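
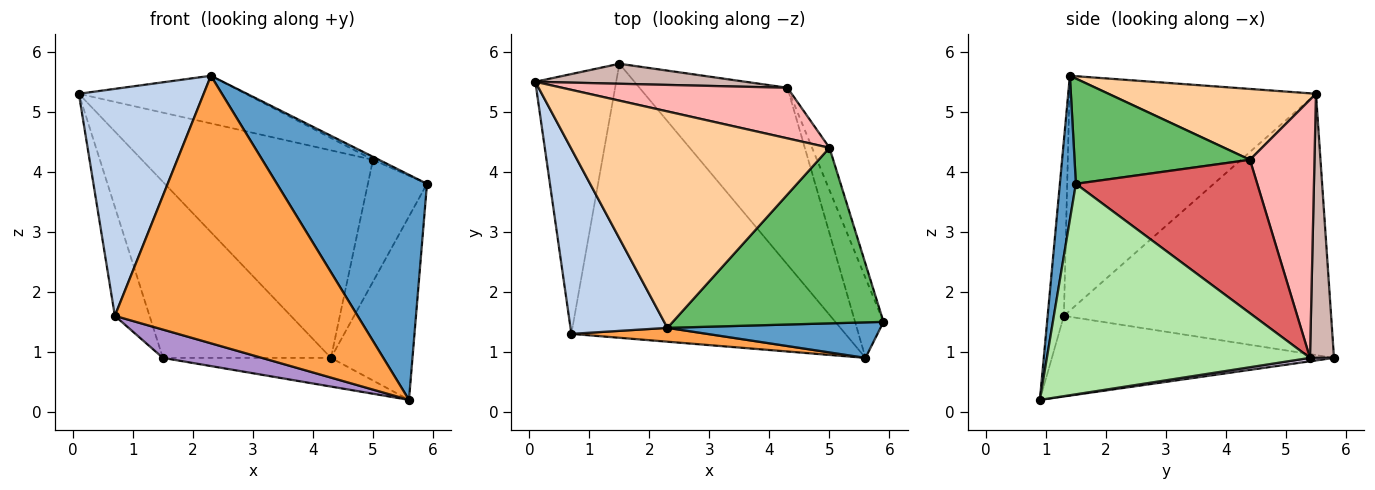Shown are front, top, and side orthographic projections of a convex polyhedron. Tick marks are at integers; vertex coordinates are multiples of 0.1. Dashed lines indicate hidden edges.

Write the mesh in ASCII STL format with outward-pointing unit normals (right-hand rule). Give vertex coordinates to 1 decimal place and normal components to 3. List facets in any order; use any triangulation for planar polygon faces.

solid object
 facet normal 0.105 -0.982 0.155
  outer loop
   vertex 5.6 0.9 0.2
   vertex 5.9 1.5 3.8
   vertex 2.3 1.4 5.6
  endloop
 endfacet
 facet normal -0.837 -0.424 0.345
  outer loop
   vertex 0.7 1.3 1.6
   vertex 2.3 1.4 5.6
   vertex 0.1 5.5 5.3
  endloop
 endfacet
 facet normal -0.067 -0.996 0.052
  outer loop
   vertex 0.7 1.3 1.6
   vertex 5.6 0.9 0.2
   vertex 2.3 1.4 5.6
  endloop
 endfacet
 facet normal 0.258 0.208 0.943
  outer loop
   vertex 5.0 4.4 4.2
   vertex 0.1 5.5 5.3
   vertex 2.3 1.4 5.6
  endloop
 endfacet
 facet normal 0.447 0.015 0.894
  outer loop
   vertex 5.0 4.4 4.2
   vertex 2.3 1.4 5.6
   vertex 5.9 1.5 3.8
  endloop
 endfacet
 facet normal 0.947 0.294 -0.128
  outer loop
   vertex 4.3 5.4 0.9
   vertex 5.9 1.5 3.8
   vertex 5.6 0.9 0.2
  endloop
 endfacet
 facet normal 0.945 0.308 -0.107
  outer loop
   vertex 4.3 5.4 0.9
   vertex 5.0 4.4 4.2
   vertex 5.9 1.5 3.8
  endloop
 endfacet
 facet normal 0.262 0.938 0.229
  outer loop
   vertex 4.3 5.4 0.9
   vertex 0.1 5.5 5.3
   vertex 5.0 4.4 4.2
  endloop
 endfacet
 facet normal -0.281 -0.099 -0.955
  outer loop
   vertex 1.5 5.8 0.9
   vertex 5.6 0.9 0.2
   vertex 0.7 1.3 1.6
  endloop
 endfacet
 facet normal 0.023 0.160 -0.987
  outer loop
   vertex 1.5 5.8 0.9
   vertex 4.3 5.4 0.9
   vertex 5.6 0.9 0.2
  endloop
 endfacet
 facet normal -0.948 0.123 -0.293
  outer loop
   vertex 1.5 5.8 0.9
   vertex 0.7 1.3 1.6
   vertex 0.1 5.5 5.3
  endloop
 endfacet
 facet normal 0.141 0.984 0.112
  outer loop
   vertex 1.5 5.8 0.9
   vertex 0.1 5.5 5.3
   vertex 4.3 5.4 0.9
  endloop
 endfacet
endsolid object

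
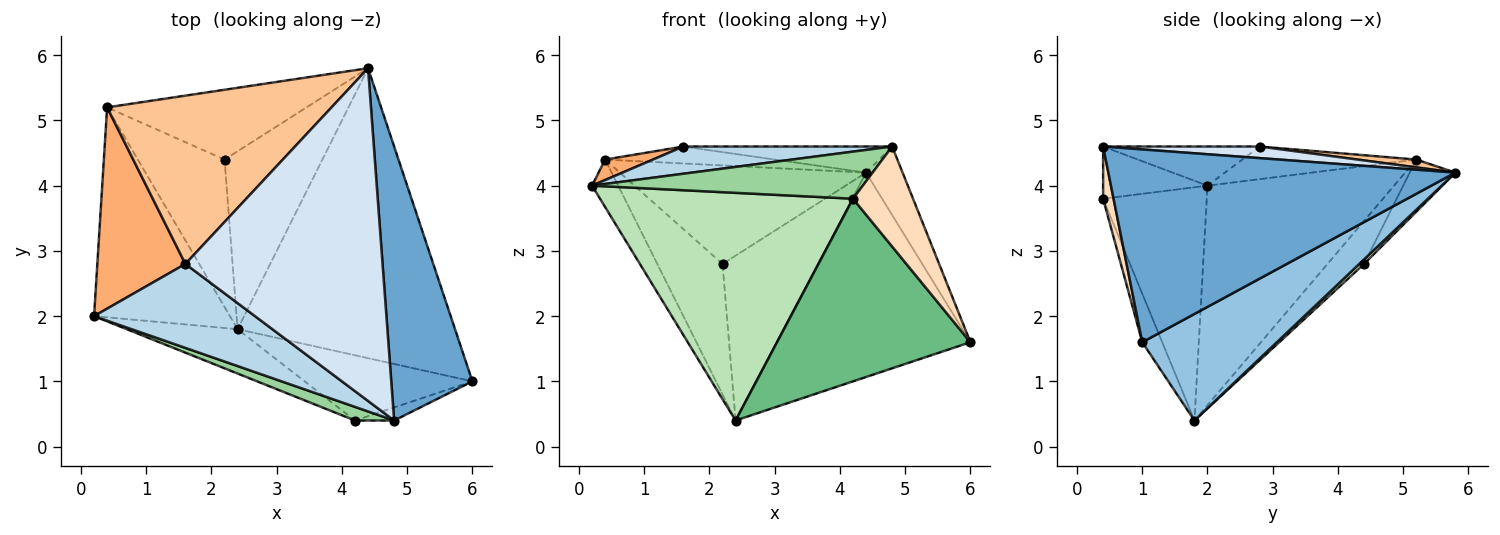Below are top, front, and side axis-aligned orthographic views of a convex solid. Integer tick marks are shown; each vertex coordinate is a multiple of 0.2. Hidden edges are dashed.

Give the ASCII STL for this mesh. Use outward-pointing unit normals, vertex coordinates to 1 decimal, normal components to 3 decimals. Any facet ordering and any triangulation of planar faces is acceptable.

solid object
 facet normal 0.917 0.097 0.386
  outer loop
   vertex 4.8 0.4 4.6
   vertex 6.0 1.0 1.6
   vertex 4.4 5.8 4.2
  endloop
 endfacet
 facet normal 0.372 0.535 -0.759
  outer loop
   vertex 2.4 1.8 0.4
   vertex 4.4 5.8 4.2
   vertex 6.0 1.0 1.6
  endloop
 endfacet
 facet normal -0.225 -0.301 0.927
  outer loop
   vertex 1.6 2.8 4.6
   vertex 0.2 2.0 4.0
   vertex 4.8 0.4 4.6
  endloop
 endfacet
 facet normal 0.059 0.078 0.995
  outer loop
   vertex 1.6 2.8 4.6
   vertex 4.8 0.4 4.6
   vertex 4.4 5.8 4.2
  endloop
 endfacet
 facet normal -0.844 0.118 -0.523
  outer loop
   vertex 0.4 5.2 4.4
   vertex 2.4 1.8 0.4
   vertex 0.2 2.0 4.0
  endloop
 endfacet
 facet normal -0.346 -0.095 0.934
  outer loop
   vertex 0.4 5.2 4.4
   vertex 0.2 2.0 4.0
   vertex 1.6 2.8 4.6
  endloop
 endfacet
 facet normal 0.035 0.100 0.994
  outer loop
   vertex 0.4 5.2 4.4
   vertex 1.6 2.8 4.6
   vertex 4.4 5.8 4.2
  endloop
 endfacet
 facet normal 0.170 -0.977 -0.127
  outer loop
   vertex 4.2 0.4 3.8
   vertex 6.0 1.0 1.6
   vertex 4.8 0.4 4.6
  endloop
 endfacet
 facet normal -0.097 -0.937 -0.335
  outer loop
   vertex 4.2 0.4 3.8
   vertex 2.4 1.8 0.4
   vertex 6.0 1.0 1.6
  endloop
 endfacet
 facet normal -0.347 -0.901 0.260
  outer loop
   vertex 4.2 0.4 3.8
   vertex 4.8 0.4 4.6
   vertex 0.2 2.0 4.0
  endloop
 endfacet
 facet normal -0.373 -0.911 -0.177
  outer loop
   vertex 4.2 0.4 3.8
   vertex 0.2 2.0 4.0
   vertex 2.4 1.8 0.4
  endloop
 endfacet
 facet normal 0.034 0.679 -0.733
  outer loop
   vertex 2.2 4.4 2.8
   vertex 4.4 5.8 4.2
   vertex 2.4 1.8 0.4
  endloop
 endfacet
 facet normal -0.150 0.807 -0.572
  outer loop
   vertex 2.2 4.4 2.8
   vertex 0.4 5.2 4.4
   vertex 4.4 5.8 4.2
  endloop
 endfacet
 facet normal -0.348 0.621 -0.702
  outer loop
   vertex 2.2 4.4 2.8
   vertex 2.4 1.8 0.4
   vertex 0.4 5.2 4.4
  endloop
 endfacet
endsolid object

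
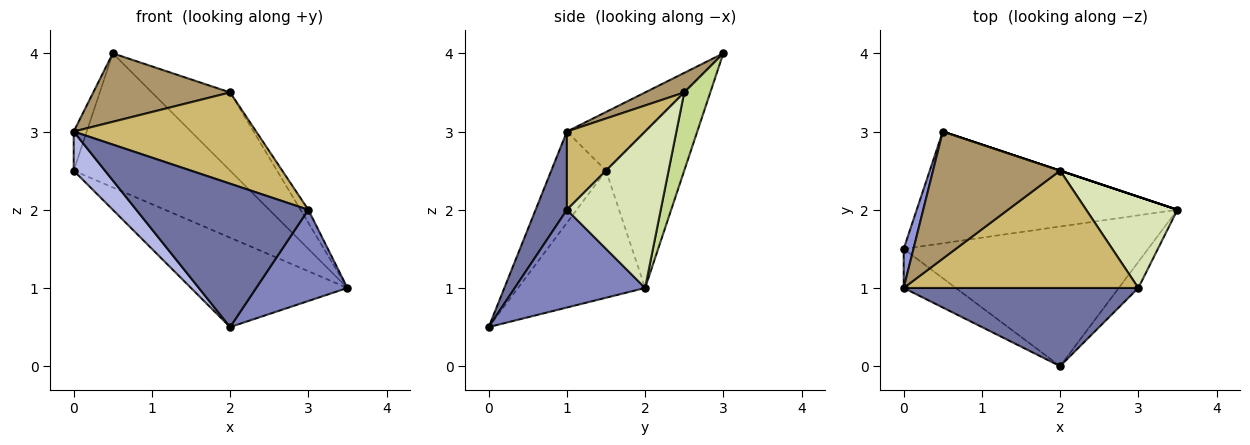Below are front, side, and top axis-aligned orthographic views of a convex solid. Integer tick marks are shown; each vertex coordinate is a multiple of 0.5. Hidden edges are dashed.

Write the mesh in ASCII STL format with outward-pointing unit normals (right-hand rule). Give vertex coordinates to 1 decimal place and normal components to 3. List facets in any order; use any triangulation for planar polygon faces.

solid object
 facet normal 0.158 -0.867 0.473
  outer loop
   vertex 3.0 1.0 2.0
   vertex 0.0 1.0 3.0
   vertex 2.0 0.0 0.5
  endloop
 endfacet
 facet normal 0.808 -0.566 -0.162
  outer loop
   vertex 3.0 1.0 2.0
   vertex 2.0 0.0 0.5
   vertex 3.5 2.0 1.0
  endloop
 endfacet
 facet normal -0.973 0.162 0.162
  outer loop
   vertex 0.0 1.5 2.5
   vertex 0.0 1.0 3.0
   vertex 0.5 3.0 4.0
  endloop
 endfacet
 facet normal -0.778 -0.444 -0.444
  outer loop
   vertex 0.0 1.5 2.5
   vertex 2.0 0.0 0.5
   vertex 0.0 1.0 3.0
  endloop
 endfacet
 facet normal -0.359 0.717 -0.598
  outer loop
   vertex 0.0 1.5 2.5
   vertex 0.5 3.0 4.0
   vertex 3.5 2.0 1.0
  endloop
 endfacet
 facet normal -0.401 0.494 -0.772
  outer loop
   vertex 0.0 1.5 2.5
   vertex 3.5 2.0 1.0
   vertex 2.0 0.0 0.5
  endloop
 endfacet
 facet normal 0.316 0.949 0.000
  outer loop
   vertex 2.0 2.5 3.5
   vertex 3.5 2.0 1.0
   vertex 0.5 3.0 4.0
  endloop
 endfacet
 facet normal 0.862 0.072 0.503
  outer loop
   vertex 2.0 2.5 3.5
   vertex 3.0 1.0 2.0
   vertex 3.5 2.0 1.0
  endloop
 endfacet
 facet normal 0.134 -0.470 0.873
  outer loop
   vertex 2.0 2.5 3.5
   vertex 0.5 3.0 4.0
   vertex 0.0 1.0 3.0
  endloop
 endfacet
 facet normal 0.254 -0.594 0.763
  outer loop
   vertex 2.0 2.5 3.5
   vertex 0.0 1.0 3.0
   vertex 3.0 1.0 2.0
  endloop
 endfacet
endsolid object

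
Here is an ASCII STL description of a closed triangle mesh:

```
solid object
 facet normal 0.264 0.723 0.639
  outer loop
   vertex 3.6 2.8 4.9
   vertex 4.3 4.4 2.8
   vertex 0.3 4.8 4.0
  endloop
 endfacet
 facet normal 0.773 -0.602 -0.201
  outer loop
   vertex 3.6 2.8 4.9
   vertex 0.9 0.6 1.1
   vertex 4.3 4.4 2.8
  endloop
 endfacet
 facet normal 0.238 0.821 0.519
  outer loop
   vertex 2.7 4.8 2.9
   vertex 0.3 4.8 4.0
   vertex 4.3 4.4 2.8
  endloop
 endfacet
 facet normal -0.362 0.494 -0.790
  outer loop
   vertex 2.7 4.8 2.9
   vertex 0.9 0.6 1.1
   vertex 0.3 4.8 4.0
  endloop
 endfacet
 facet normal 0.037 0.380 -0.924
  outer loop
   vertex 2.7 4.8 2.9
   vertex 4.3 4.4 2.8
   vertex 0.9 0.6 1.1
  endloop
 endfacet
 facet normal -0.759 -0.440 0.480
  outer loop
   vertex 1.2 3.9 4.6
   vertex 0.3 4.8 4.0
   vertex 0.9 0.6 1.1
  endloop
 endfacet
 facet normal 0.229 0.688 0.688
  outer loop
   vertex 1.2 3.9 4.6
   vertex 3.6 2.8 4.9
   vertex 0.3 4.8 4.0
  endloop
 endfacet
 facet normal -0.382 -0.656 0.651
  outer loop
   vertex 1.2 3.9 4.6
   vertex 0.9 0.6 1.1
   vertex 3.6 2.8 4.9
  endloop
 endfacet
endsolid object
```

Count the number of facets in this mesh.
8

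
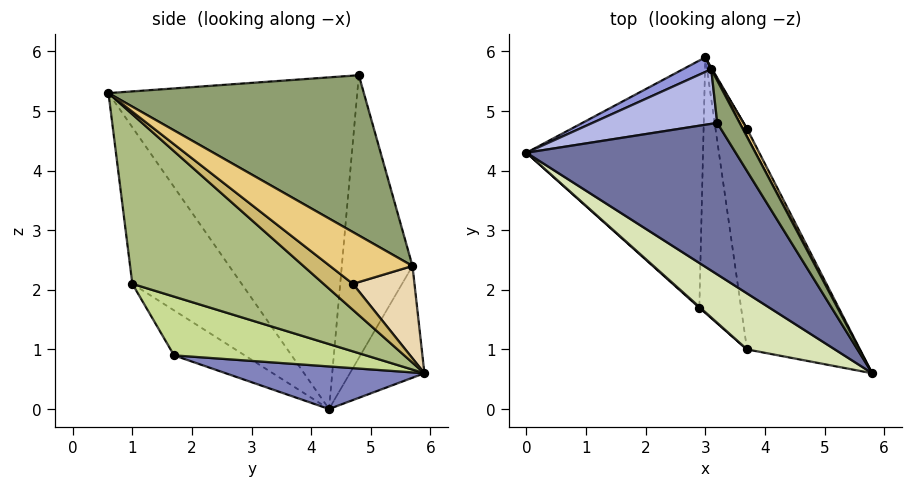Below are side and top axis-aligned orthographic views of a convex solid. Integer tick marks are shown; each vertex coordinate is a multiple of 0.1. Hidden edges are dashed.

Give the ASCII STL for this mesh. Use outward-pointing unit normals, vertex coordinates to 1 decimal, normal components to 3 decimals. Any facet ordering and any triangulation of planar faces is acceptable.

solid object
 facet normal -0.737 -0.490 0.465
  outer loop
   vertex 3.2 4.8 5.6
   vertex 0.0 4.3 0.0
   vertex 5.8 0.6 5.3
  endloop
 endfacet
 facet normal 0.234 -0.075 -0.969
  outer loop
   vertex 2.9 1.7 0.9
   vertex 0.0 4.3 0.0
   vertex 3.0 5.9 0.6
  endloop
 endfacet
 facet normal -0.486 0.865 0.123
  outer loop
   vertex 3.1 5.7 2.4
   vertex 3.0 5.9 0.6
   vertex 0.0 4.3 0.0
  endloop
 endfacet
 facet normal -0.549 0.800 0.242
  outer loop
   vertex 3.1 5.7 2.4
   vertex 0.0 4.3 0.0
   vertex 3.2 4.8 5.6
  endloop
 endfacet
 facet normal 0.848 0.516 0.119
  outer loop
   vertex 3.1 5.7 2.4
   vertex 3.2 4.8 5.6
   vertex 5.8 0.6 5.3
  endloop
 endfacet
 facet normal 0.832 -0.050 -0.552
  outer loop
   vertex 3.7 1.0 2.1
   vertex 3.0 5.9 0.6
   vertex 5.8 0.6 5.3
  endloop
 endfacet
 facet normal 0.814 -0.061 -0.578
  outer loop
   vertex 3.7 1.0 2.1
   vertex 2.9 1.7 0.9
   vertex 3.0 5.9 0.6
  endloop
 endfacet
 facet normal -0.726 -0.555 0.407
  outer loop
   vertex 3.7 1.0 2.1
   vertex 5.8 0.6 5.3
   vertex 0.0 4.3 0.0
  endloop
 endfacet
 facet normal -0.670 -0.742 0.013
  outer loop
   vertex 3.7 1.0 2.1
   vertex 0.0 4.3 0.0
   vertex 2.9 1.7 0.9
  endloop
 endfacet
 facet normal 0.921 0.363 -0.140
  outer loop
   vertex 3.7 4.7 2.1
   vertex 5.8 0.6 5.3
   vertex 3.0 5.9 0.6
  endloop
 endfacet
 facet normal 0.865 0.498 0.070
  outer loop
   vertex 3.7 4.7 2.1
   vertex 3.1 5.7 2.4
   vertex 5.8 0.6 5.3
  endloop
 endfacet
 facet normal 0.859 0.512 0.009
  outer loop
   vertex 3.7 4.7 2.1
   vertex 3.0 5.9 0.6
   vertex 3.1 5.7 2.4
  endloop
 endfacet
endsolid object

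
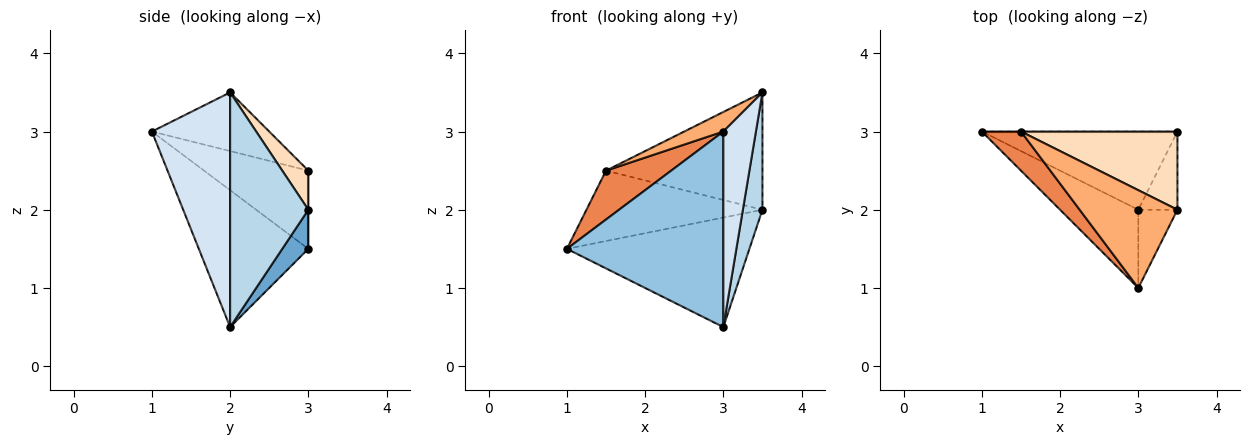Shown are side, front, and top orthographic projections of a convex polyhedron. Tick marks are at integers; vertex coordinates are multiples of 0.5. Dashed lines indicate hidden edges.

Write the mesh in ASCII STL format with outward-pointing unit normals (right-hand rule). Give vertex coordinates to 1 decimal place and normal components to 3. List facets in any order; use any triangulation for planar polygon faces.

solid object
 facet normal 0.115 0.808 -0.577
  outer loop
   vertex 3.0 2.0 0.5
   vertex 1.0 3.0 1.5
   vertex 3.5 3.0 2.0
  endloop
 endfacet
 facet normal -0.545 -0.778 -0.311
  outer loop
   vertex 3.0 2.0 0.5
   vertex 3.0 1.0 3.0
   vertex 1.0 3.0 1.5
  endloop
 endfacet
 facet normal 0.958 -0.239 -0.160
  outer loop
   vertex 3.5 2.0 3.5
   vertex 3.0 2.0 0.5
   vertex 3.5 3.0 2.0
  endloop
 endfacet
 facet normal 0.912 -0.380 -0.152
  outer loop
   vertex 3.5 2.0 3.5
   vertex 3.0 1.0 3.0
   vertex 3.0 2.0 0.5
  endloop
 endfacet
 facet normal -0.781 -0.488 0.390
  outer loop
   vertex 1.5 3.0 2.5
   vertex 1.0 3.0 1.5
   vertex 3.0 1.0 3.0
  endloop
 endfacet
 facet normal -0.507 -0.169 0.845
  outer loop
   vertex 1.5 3.0 2.5
   vertex 3.0 1.0 3.0
   vertex 3.5 2.0 3.5
  endloop
 endfacet
 facet normal 0.000 1.000 0.000
  outer loop
   vertex 1.5 3.0 2.5
   vertex 3.5 3.0 2.0
   vertex 1.0 3.0 1.5
  endloop
 endfacet
 facet normal 0.137 0.824 0.549
  outer loop
   vertex 1.5 3.0 2.5
   vertex 3.5 2.0 3.5
   vertex 3.5 3.0 2.0
  endloop
 endfacet
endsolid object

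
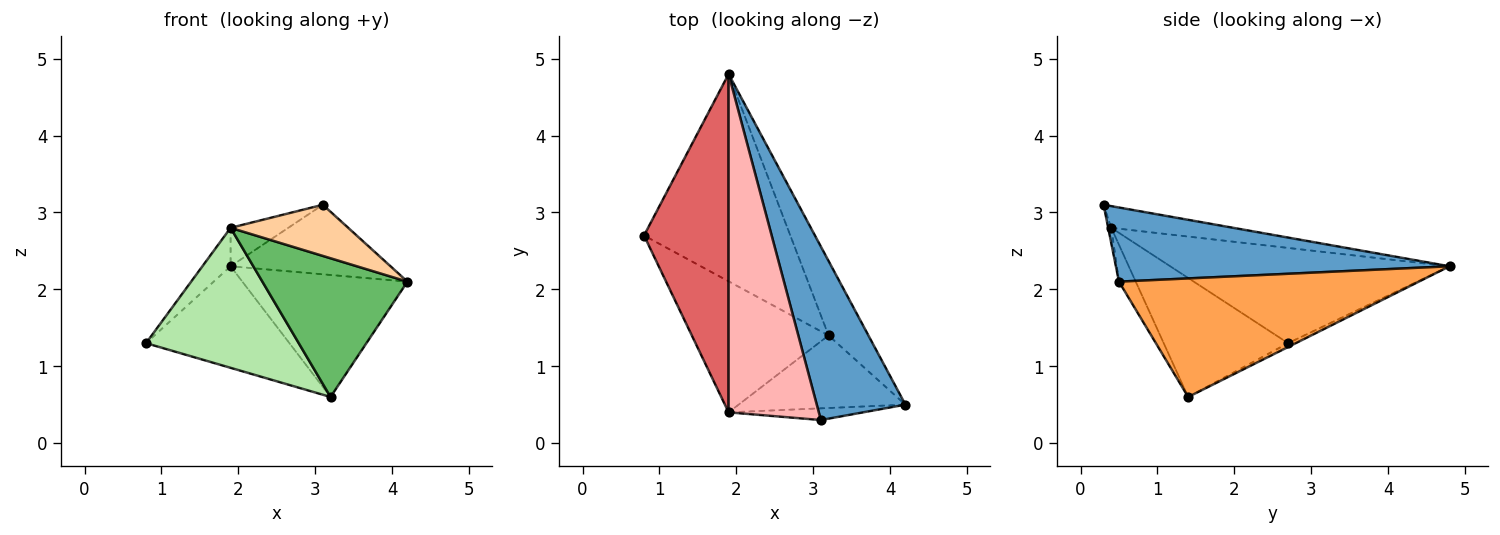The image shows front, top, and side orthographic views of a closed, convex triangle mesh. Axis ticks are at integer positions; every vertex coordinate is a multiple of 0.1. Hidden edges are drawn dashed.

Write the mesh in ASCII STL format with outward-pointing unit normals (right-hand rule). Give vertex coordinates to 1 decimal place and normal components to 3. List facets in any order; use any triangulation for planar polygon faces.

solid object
 facet normal 0.613 0.294 0.733
  outer loop
   vertex 3.1 0.3 3.1
   vertex 4.2 0.5 2.1
   vertex 1.9 4.8 2.3
  endloop
 endfacet
 facet normal -0.024 0.440 -0.898
  outer loop
   vertex 3.2 1.4 0.6
   vertex 0.8 2.7 1.3
   vertex 1.9 4.8 2.3
  endloop
 endfacet
 facet normal 0.840 0.463 -0.283
  outer loop
   vertex 3.2 1.4 0.6
   vertex 1.9 4.8 2.3
   vertex 4.2 0.5 2.1
  endloop
 endfacet
 facet normal -0.025 -0.975 -0.223
  outer loop
   vertex 1.9 0.4 2.8
   vertex 4.2 0.5 2.1
   vertex 3.1 0.3 3.1
  endloop
 endfacet
 facet normal -0.102 -0.882 -0.461
  outer loop
   vertex 1.9 0.4 2.8
   vertex 3.2 1.4 0.6
   vertex 4.2 0.5 2.1
  endloop
 endfacet
 facet normal -0.511 -0.628 -0.587
  outer loop
   vertex 1.9 0.4 2.8
   vertex 0.8 2.7 1.3
   vertex 3.2 1.4 0.6
  endloop
 endfacet
 facet normal -0.746 0.075 0.662
  outer loop
   vertex 1.9 0.4 2.8
   vertex 1.9 4.8 2.3
   vertex 0.8 2.7 1.3
  endloop
 endfacet
 facet normal -0.232 0.110 0.966
  outer loop
   vertex 1.9 0.4 2.8
   vertex 3.1 0.3 3.1
   vertex 1.9 4.8 2.3
  endloop
 endfacet
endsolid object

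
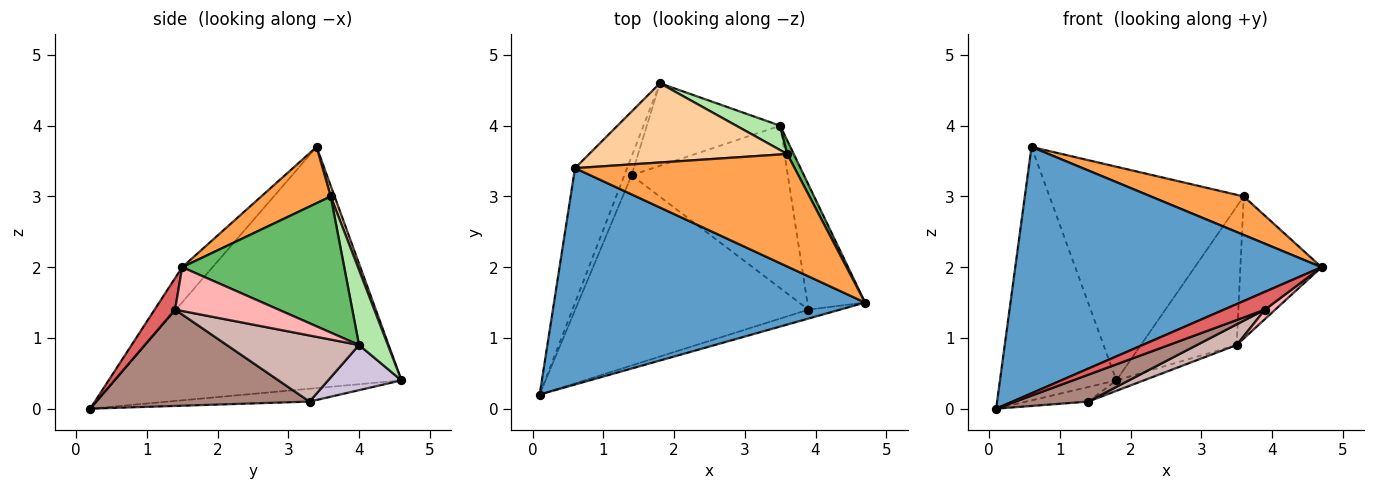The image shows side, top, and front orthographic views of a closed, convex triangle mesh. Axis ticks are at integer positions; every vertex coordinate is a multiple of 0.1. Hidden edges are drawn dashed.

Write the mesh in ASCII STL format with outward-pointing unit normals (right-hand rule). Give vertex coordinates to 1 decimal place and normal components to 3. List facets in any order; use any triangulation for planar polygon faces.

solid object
 facet normal -0.074 -0.749 0.658
  outer loop
   vertex 0.6 3.4 3.7
   vertex 0.1 0.2 0.0
   vertex 4.7 1.5 2.0
  endloop
 endfacet
 facet normal -0.909 0.369 -0.196
  outer loop
   vertex 0.6 3.4 3.7
   vertex 1.8 4.6 0.4
   vertex 0.1 0.2 0.0
  endloop
 endfacet
 facet normal 0.236 -0.315 0.920
  outer loop
   vertex 3.6 3.6 3.0
   vertex 0.6 3.4 3.7
   vertex 4.7 1.5 2.0
  endloop
 endfacet
 facet normal 0.019 0.937 0.348
  outer loop
   vertex 3.6 3.6 3.0
   vertex 1.8 4.6 0.4
   vertex 0.6 3.4 3.7
  endloop
 endfacet
 facet normal 0.893 0.448 0.043
  outer loop
   vertex 3.5 4.0 0.9
   vertex 3.6 3.6 3.0
   vertex 4.7 1.5 2.0
  endloop
 endfacet
 facet normal 0.284 0.944 0.166
  outer loop
   vertex 3.5 4.0 0.9
   vertex 1.8 4.6 0.4
   vertex 3.6 3.6 3.0
  endloop
 endfacet
 facet normal 0.408 -0.816 -0.408
  outer loop
   vertex 3.9 1.4 1.4
   vertex 4.7 1.5 2.0
   vertex 0.1 0.2 0.0
  endloop
 endfacet
 facet normal 0.604 -0.060 -0.795
  outer loop
   vertex 3.9 1.4 1.4
   vertex 3.5 4.0 0.9
   vertex 4.7 1.5 2.0
  endloop
 endfacet
 facet normal -0.814 0.356 -0.458
  outer loop
   vertex 1.4 3.3 0.1
   vertex 0.1 0.2 0.0
   vertex 1.8 4.6 0.4
  endloop
 endfacet
 facet normal 0.319 0.119 -0.940
  outer loop
   vertex 1.4 3.3 0.1
   vertex 1.8 4.6 0.4
   vertex 3.5 4.0 0.9
  endloop
 endfacet
 facet normal 0.378 -0.129 -0.917
  outer loop
   vertex 1.4 3.3 0.1
   vertex 3.9 1.4 1.4
   vertex 0.1 0.2 0.0
  endloop
 endfacet
 facet normal 0.387 -0.116 -0.915
  outer loop
   vertex 1.4 3.3 0.1
   vertex 3.5 4.0 0.9
   vertex 3.9 1.4 1.4
  endloop
 endfacet
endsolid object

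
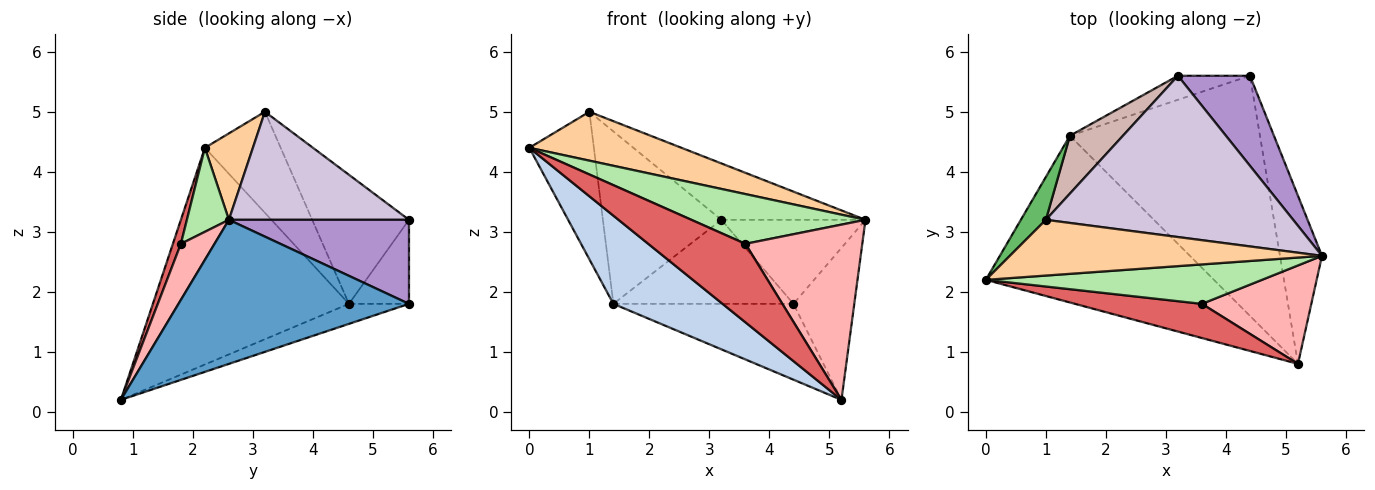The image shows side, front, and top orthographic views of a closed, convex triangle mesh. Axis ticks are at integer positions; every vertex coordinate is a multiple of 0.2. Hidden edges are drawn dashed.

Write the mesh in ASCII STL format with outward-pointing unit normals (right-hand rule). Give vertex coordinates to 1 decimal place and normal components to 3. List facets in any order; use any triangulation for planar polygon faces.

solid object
 facet normal 0.931 0.246 -0.271
  outer loop
   vertex 5.2 0.8 0.2
   vertex 4.4 5.6 1.8
   vertex 5.6 2.6 3.2
  endloop
 endfacet
 facet normal -0.643 -0.358 -0.677
  outer loop
   vertex 1.4 4.6 1.8
   vertex 5.2 0.8 0.2
   vertex 0.0 2.2 4.4
  endloop
 endfacet
 facet normal -0.100 0.300 -0.949
  outer loop
   vertex 1.4 4.6 1.8
   vertex 4.4 5.6 1.8
   vertex 5.2 0.8 0.2
  endloop
 endfacet
 facet normal 0.204 -0.645 0.736
  outer loop
   vertex 1.0 3.2 5.0
   vertex 0.0 2.2 4.4
   vertex 5.6 2.6 3.2
  endloop
 endfacet
 facet normal -0.748 0.637 0.185
  outer loop
   vertex 1.0 3.2 5.0
   vertex 1.4 4.6 1.8
   vertex 0.0 2.2 4.4
  endloop
 endfacet
 facet normal 0.186 -0.770 0.611
  outer loop
   vertex 3.6 1.8 2.8
   vertex 5.6 2.6 3.2
   vertex 0.0 2.2 4.4
  endloop
 endfacet
 facet normal 0.075 -0.914 0.398
  outer loop
   vertex 3.6 1.8 2.8
   vertex 0.0 2.2 4.4
   vertex 5.2 0.8 0.2
  endloop
 endfacet
 facet normal 0.243 -0.846 0.475
  outer loop
   vertex 3.6 1.8 2.8
   vertex 5.2 0.8 0.2
   vertex 5.6 2.6 3.2
  endloop
 endfacet
 facet normal 0.649 0.519 0.556
  outer loop
   vertex 3.2 5.6 3.2
   vertex 5.6 2.6 3.2
   vertex 4.4 5.6 1.8
  endloop
 endfacet
 facet normal 0.381 0.305 0.873
  outer loop
   vertex 3.2 5.6 3.2
   vertex 1.0 3.2 5.0
   vertex 5.6 2.6 3.2
  endloop
 endfacet
 facet normal -0.305 0.916 -0.262
  outer loop
   vertex 3.2 5.6 3.2
   vertex 4.4 5.6 1.8
   vertex 1.4 4.6 1.8
  endloop
 endfacet
 facet normal -0.612 0.750 0.251
  outer loop
   vertex 3.2 5.6 3.2
   vertex 1.4 4.6 1.8
   vertex 1.0 3.2 5.0
  endloop
 endfacet
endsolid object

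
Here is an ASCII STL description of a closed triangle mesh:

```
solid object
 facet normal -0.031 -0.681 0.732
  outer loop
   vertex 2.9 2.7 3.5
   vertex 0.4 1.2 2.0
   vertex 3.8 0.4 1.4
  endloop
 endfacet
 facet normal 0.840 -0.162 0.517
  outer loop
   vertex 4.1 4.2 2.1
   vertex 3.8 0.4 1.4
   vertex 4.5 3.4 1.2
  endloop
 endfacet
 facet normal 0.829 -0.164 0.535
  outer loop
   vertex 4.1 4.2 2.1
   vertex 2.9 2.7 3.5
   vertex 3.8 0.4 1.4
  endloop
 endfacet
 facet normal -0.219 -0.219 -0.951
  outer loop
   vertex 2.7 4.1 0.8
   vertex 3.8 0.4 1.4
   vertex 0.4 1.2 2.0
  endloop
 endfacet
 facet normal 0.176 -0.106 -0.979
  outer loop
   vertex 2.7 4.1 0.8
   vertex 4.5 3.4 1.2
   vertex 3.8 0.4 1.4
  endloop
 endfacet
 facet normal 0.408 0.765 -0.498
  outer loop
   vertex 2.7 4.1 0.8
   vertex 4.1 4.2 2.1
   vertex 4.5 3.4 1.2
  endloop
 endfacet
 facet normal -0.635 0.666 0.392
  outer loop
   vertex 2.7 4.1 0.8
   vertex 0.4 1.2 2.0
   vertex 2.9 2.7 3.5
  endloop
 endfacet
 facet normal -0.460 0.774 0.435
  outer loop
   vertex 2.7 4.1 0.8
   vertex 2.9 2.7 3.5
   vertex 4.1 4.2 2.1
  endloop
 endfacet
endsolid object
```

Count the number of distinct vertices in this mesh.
6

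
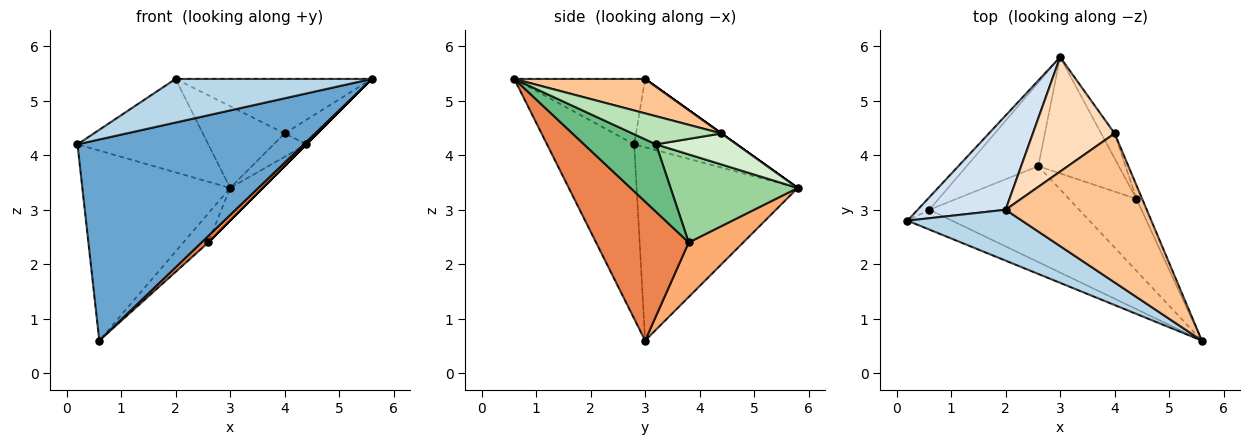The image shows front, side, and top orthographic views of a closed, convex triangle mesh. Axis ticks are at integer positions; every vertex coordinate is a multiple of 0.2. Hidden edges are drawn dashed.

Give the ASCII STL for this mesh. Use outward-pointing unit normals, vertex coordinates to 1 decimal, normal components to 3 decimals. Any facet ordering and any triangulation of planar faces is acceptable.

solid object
 facet normal -0.358 -0.929 -0.091
  outer loop
   vertex 0.6 3.0 0.6
   vertex 5.6 0.6 5.4
   vertex 0.2 2.8 4.2
  endloop
 endfacet
 facet normal -0.736 0.675 -0.044
  outer loop
   vertex 0.6 3.0 0.6
   vertex 0.2 2.8 4.2
   vertex 3.0 5.8 3.4
  endloop
 endfacet
 facet normal -0.398 -0.597 0.697
  outer loop
   vertex 2.0 3.0 5.4
   vertex 0.2 2.8 4.2
   vertex 5.6 0.6 5.4
  endloop
 endfacet
 facet normal -0.483 0.617 0.622
  outer loop
   vertex 2.0 3.0 5.4
   vertex 3.0 5.8 3.4
   vertex 0.2 2.8 4.2
  endloop
 endfacet
 facet normal 0.679 -0.050 -0.732
  outer loop
   vertex 2.6 3.8 2.4
   vertex 5.6 0.6 5.4
   vertex 0.6 3.0 0.6
  endloop
 endfacet
 facet normal 0.584 0.267 -0.767
  outer loop
   vertex 2.6 3.8 2.4
   vertex 0.6 3.0 0.6
   vertex 3.0 5.8 3.4
  endloop
 endfacet
 facet normal 0.223 0.335 0.915
  outer loop
   vertex 4.0 4.4 4.4
   vertex 2.0 3.0 5.4
   vertex 5.6 0.6 5.4
  endloop
 endfacet
 facet normal 0.000 0.581 0.814
  outer loop
   vertex 4.0 4.4 4.4
   vertex 3.0 5.8 3.4
   vertex 2.0 3.0 5.4
  endloop
 endfacet
 facet normal 0.707 0.000 -0.707
  outer loop
   vertex 4.4 3.2 4.2
   vertex 5.6 0.6 5.4
   vertex 2.6 3.8 2.4
  endloop
 endfacet
 facet normal 0.725 0.186 -0.663
  outer loop
   vertex 4.4 3.2 4.2
   vertex 2.6 3.8 2.4
   vertex 3.0 5.8 3.4
  endloop
 endfacet
 facet normal 0.922 0.339 -0.188
  outer loop
   vertex 4.4 3.2 4.2
   vertex 4.0 4.4 4.4
   vertex 5.6 0.6 5.4
  endloop
 endfacet
 facet normal 0.860 0.349 -0.372
  outer loop
   vertex 4.4 3.2 4.2
   vertex 3.0 5.8 3.4
   vertex 4.0 4.4 4.4
  endloop
 endfacet
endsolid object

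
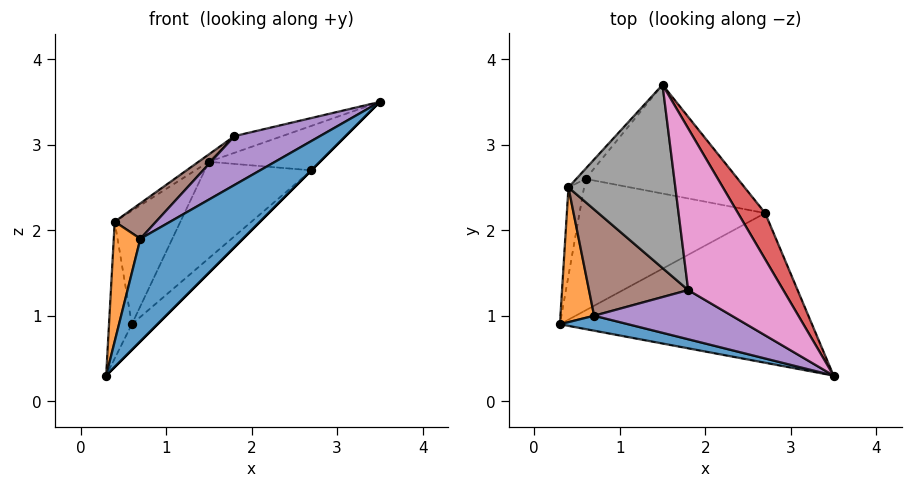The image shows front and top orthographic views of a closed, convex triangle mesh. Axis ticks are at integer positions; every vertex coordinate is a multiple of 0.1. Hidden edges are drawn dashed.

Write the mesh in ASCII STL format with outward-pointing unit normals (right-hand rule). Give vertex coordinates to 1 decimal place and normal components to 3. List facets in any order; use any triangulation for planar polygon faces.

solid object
 facet normal -0.313 -0.940 0.137
  outer loop
   vertex 0.7 1.0 1.9
   vertex 0.3 0.9 0.3
   vertex 3.5 0.3 3.5
  endloop
 endfacet
 facet normal -0.943 -0.222 0.250
  outer loop
   vertex 0.7 1.0 1.9
   vertex 0.4 2.5 2.1
   vertex 0.3 0.9 0.3
  endloop
 endfacet
 facet normal 0.707 0.000 -0.707
  outer loop
   vertex 2.7 2.2 2.7
   vertex 3.5 0.3 3.5
   vertex 0.3 0.9 0.3
  endloop
 endfacet
 facet normal 0.680 0.509 0.528
  outer loop
   vertex 2.7 2.2 2.7
   vertex 1.5 3.7 2.8
   vertex 3.5 0.3 3.5
  endloop
 endfacet
 facet normal -0.503 -0.609 0.613
  outer loop
   vertex 1.8 1.3 3.1
   vertex 0.7 1.0 1.9
   vertex 3.5 0.3 3.5
  endloop
 endfacet
 facet normal -0.688 -0.229 0.688
  outer loop
   vertex 1.8 1.3 3.1
   vertex 0.4 2.5 2.1
   vertex 0.7 1.0 1.9
  endloop
 endfacet
 facet normal -0.171 0.101 0.980
  outer loop
   vertex 1.8 1.3 3.1
   vertex 3.5 0.3 3.5
   vertex 1.5 3.7 2.8
  endloop
 endfacet
 facet normal -0.562 0.033 0.826
  outer loop
   vertex 1.8 1.3 3.1
   vertex 1.5 3.7 2.8
   vertex 0.4 2.5 2.1
  endloop
 endfacet
 facet normal 0.660 0.144 -0.738
  outer loop
   vertex 0.6 2.6 0.9
   vertex 2.7 2.2 2.7
   vertex 0.3 0.9 0.3
  endloop
 endfacet
 facet normal 0.609 0.527 -0.593
  outer loop
   vertex 0.6 2.6 0.9
   vertex 1.5 3.7 2.8
   vertex 2.7 2.2 2.7
  endloop
 endfacet
 facet normal -0.965 0.221 -0.142
  outer loop
   vertex 0.6 2.6 0.9
   vertex 0.3 0.9 0.3
   vertex 0.4 2.5 2.1
  endloop
 endfacet
 facet normal -0.718 0.694 -0.062
  outer loop
   vertex 0.6 2.6 0.9
   vertex 0.4 2.5 2.1
   vertex 1.5 3.7 2.8
  endloop
 endfacet
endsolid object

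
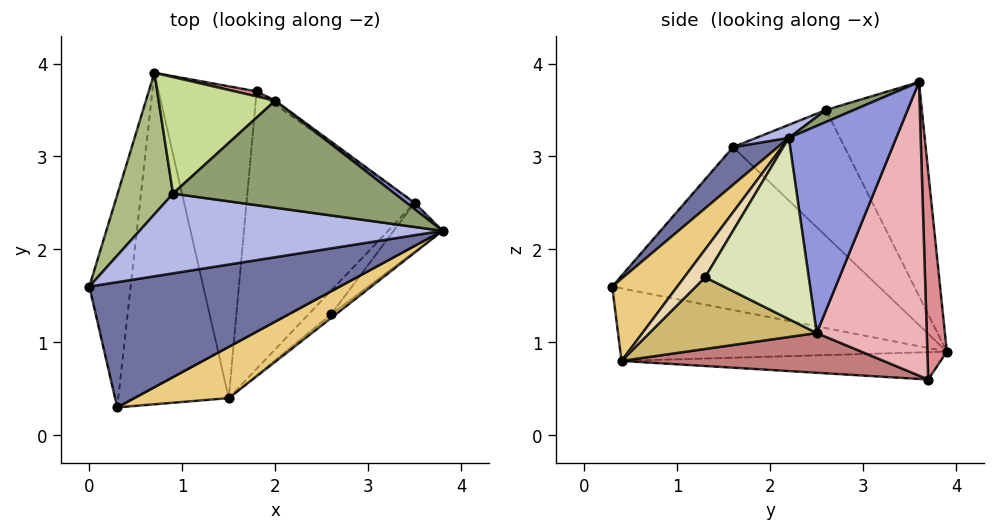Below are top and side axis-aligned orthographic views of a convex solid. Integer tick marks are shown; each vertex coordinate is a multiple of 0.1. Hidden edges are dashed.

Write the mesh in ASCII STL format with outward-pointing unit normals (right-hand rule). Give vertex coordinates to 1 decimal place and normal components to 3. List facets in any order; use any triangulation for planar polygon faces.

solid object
 facet normal 0.100 -0.742 0.663
  outer loop
   vertex 0.3 0.3 1.6
   vertex 3.8 2.2 3.2
   vertex 0.0 1.6 3.1
  endloop
 endfacet
 facet normal -0.968 0.060 -0.245
  outer loop
   vertex 0.3 0.3 1.6
   vertex 0.0 1.6 3.1
   vertex 0.7 3.9 0.9
  endloop
 endfacet
 facet normal 0.619 0.785 0.024
  outer loop
   vertex 3.5 2.5 1.1
   vertex 2.0 3.6 3.8
   vertex 3.8 2.2 3.2
  endloop
 endfacet
 facet normal 0.039 -0.401 0.915
  outer loop
   vertex 0.9 2.6 3.5
   vertex 0.0 1.6 3.1
   vertex 3.8 2.2 3.2
  endloop
 endfacet
 facet normal 0.051 -0.338 0.940
  outer loop
   vertex 0.9 2.6 3.5
   vertex 3.8 2.2 3.2
   vertex 2.0 3.6 3.8
  endloop
 endfacet
 facet normal -0.763 0.553 0.335
  outer loop
   vertex 0.9 2.6 3.5
   vertex 0.7 3.9 0.9
   vertex 0.0 1.6 3.1
  endloop
 endfacet
 facet normal -0.678 0.635 0.370
  outer loop
   vertex 0.9 2.6 3.5
   vertex 2.0 3.6 3.8
   vertex 0.7 3.9 0.9
  endloop
 endfacet
 facet normal 0.734 -0.649 -0.198
  outer loop
   vertex 2.6 1.3 1.7
   vertex 3.5 2.5 1.1
   vertex 3.8 2.2 3.2
  endloop
 endfacet
 facet normal -0.546 -0.101 -0.832
  outer loop
   vertex 1.5 0.4 0.8
   vertex 0.3 0.3 1.6
   vertex 0.7 3.9 0.9
  endloop
 endfacet
 facet normal 0.721 -0.654 -0.227
  outer loop
   vertex 1.5 0.4 0.8
   vertex 3.5 2.5 1.1
   vertex 2.6 1.3 1.7
  endloop
 endfacet
 facet normal 0.313 -0.879 0.359
  outer loop
   vertex 1.5 0.4 0.8
   vertex 3.8 2.2 3.2
   vertex 0.3 0.3 1.6
  endloop
 endfacet
 facet normal 0.683 -0.721 -0.114
  outer loop
   vertex 1.5 0.4 0.8
   vertex 2.6 1.3 1.7
   vertex 3.8 2.2 3.2
  endloop
 endfacet
 facet normal -0.269 -0.034 -0.963
  outer loop
   vertex 1.8 3.7 0.6
   vertex 1.5 0.4 0.8
   vertex 0.7 3.9 0.9
  endloop
 endfacet
 facet normal 0.229 -0.080 -0.970
  outer loop
   vertex 1.8 3.7 0.6
   vertex 3.5 2.5 1.1
   vertex 1.5 0.4 0.8
  endloop
 endfacet
 facet normal 0.184 0.983 0.019
  outer loop
   vertex 1.8 3.7 0.6
   vertex 0.7 3.9 0.9
   vertex 2.0 3.6 3.8
  endloop
 endfacet
 facet normal 0.579 0.815 -0.011
  outer loop
   vertex 1.8 3.7 0.6
   vertex 2.0 3.6 3.8
   vertex 3.5 2.5 1.1
  endloop
 endfacet
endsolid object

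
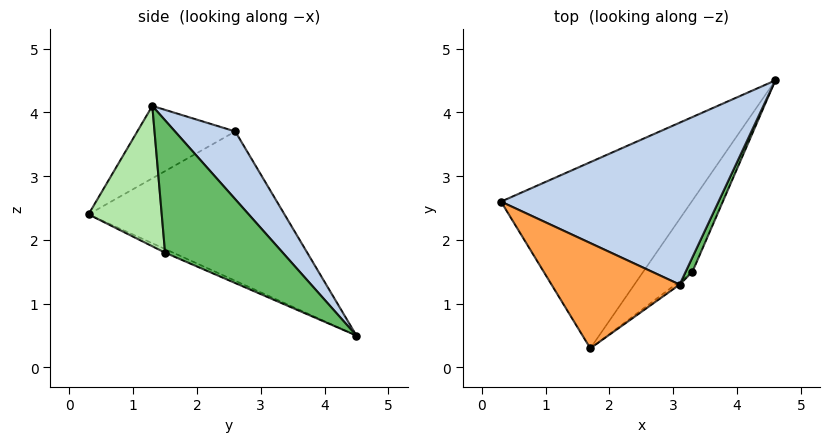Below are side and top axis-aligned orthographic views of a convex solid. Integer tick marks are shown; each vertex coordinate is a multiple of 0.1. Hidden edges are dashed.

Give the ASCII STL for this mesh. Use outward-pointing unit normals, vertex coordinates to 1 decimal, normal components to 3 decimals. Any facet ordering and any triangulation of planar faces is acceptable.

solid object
 facet normal -0.615 0.069 -0.785
  outer loop
   vertex 1.7 0.3 2.4
   vertex 0.3 2.6 3.7
   vertex 4.6 4.5 0.5
  endloop
 endfacet
 facet normal 0.217 0.683 0.698
  outer loop
   vertex 3.1 1.3 4.1
   vertex 4.6 4.5 0.5
   vertex 0.3 2.6 3.7
  endloop
 endfacet
 facet normal -0.386 -0.621 0.683
  outer loop
   vertex 3.1 1.3 4.1
   vertex 0.3 2.6 3.7
   vertex 1.7 0.3 2.4
  endloop
 endfacet
 facet normal -0.069 -0.372 -0.926
  outer loop
   vertex 3.3 1.5 1.8
   vertex 1.7 0.3 2.4
   vertex 4.6 4.5 0.5
  endloop
 endfacet
 facet normal 0.924 -0.380 0.047
  outer loop
   vertex 3.3 1.5 1.8
   vertex 4.6 4.5 0.5
   vertex 3.1 1.3 4.1
  endloop
 endfacet
 facet normal 0.596 -0.803 -0.018
  outer loop
   vertex 3.3 1.5 1.8
   vertex 3.1 1.3 4.1
   vertex 1.7 0.3 2.4
  endloop
 endfacet
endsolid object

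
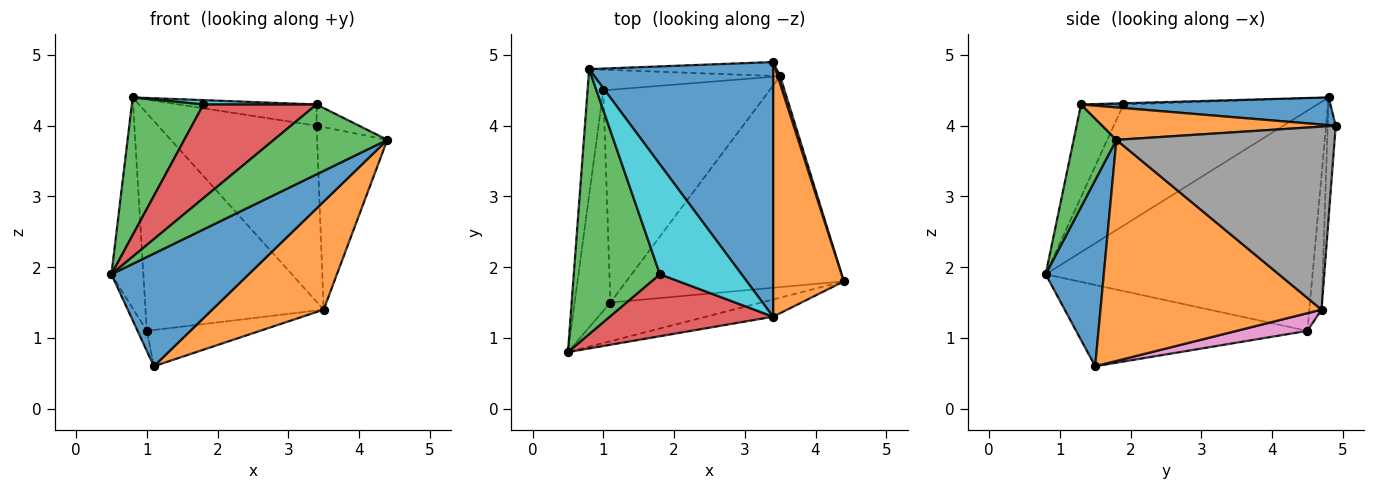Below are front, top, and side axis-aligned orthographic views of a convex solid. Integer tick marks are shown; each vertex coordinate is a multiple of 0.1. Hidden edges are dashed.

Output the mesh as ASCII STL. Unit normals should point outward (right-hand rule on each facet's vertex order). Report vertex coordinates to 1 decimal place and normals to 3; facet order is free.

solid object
 facet normal 0.372 -0.878 -0.301
  outer loop
   vertex 1.1 1.5 0.6
   vertex 4.4 1.8 3.8
   vertex 0.5 0.8 1.9
  endloop
 endfacet
 facet normal 0.671 -0.338 -0.660
  outer loop
   vertex 3.5 4.7 1.4
   vertex 4.4 1.8 3.8
   vertex 1.1 1.5 0.6
  endloop
 endfacet
 facet normal -0.780 -0.288 0.555
  outer loop
   vertex 1.8 1.9 4.3
   vertex 0.8 4.8 4.4
   vertex 0.5 0.8 1.9
  endloop
 endfacet
 facet normal -0.990 0.119 -0.071
  outer loop
   vertex 1.0 4.5 1.1
   vertex 0.5 0.8 1.9
   vertex 0.8 4.8 4.4
  endloop
 endfacet
 facet normal -0.915 0.037 -0.402
  outer loop
   vertex 1.0 4.5 1.1
   vertex 1.1 1.5 0.6
   vertex 0.5 0.8 1.9
  endloop
 endfacet
 facet normal -0.068 0.993 -0.094
  outer loop
   vertex 1.0 4.5 1.1
   vertex 0.8 4.8 4.4
   vertex 3.5 4.7 1.4
  endloop
 endfacet
 facet normal 0.104 0.167 -0.980
  outer loop
   vertex 1.0 4.5 1.1
   vertex 3.5 4.7 1.4
   vertex 1.1 1.5 0.6
  endloop
 endfacet
 facet normal 0.952 0.306 0.013
  outer loop
   vertex 3.4 4.9 4.0
   vertex 4.4 1.8 3.8
   vertex 3.5 4.7 1.4
  endloop
 endfacet
 facet normal -0.050 0.996 -0.079
  outer loop
   vertex 3.4 4.9 4.0
   vertex 3.5 4.7 1.4
   vertex 0.8 4.8 4.4
  endloop
 endfacet
 facet normal -0.015 -0.040 0.999
  outer loop
   vertex 3.4 1.3 4.3
   vertex 0.8 4.8 4.4
   vertex 1.8 1.9 4.3
  endloop
 endfacet
 facet normal 0.148 0.082 0.986
  outer loop
   vertex 3.4 1.3 4.3
   vertex 3.4 4.9 4.0
   vertex 0.8 4.8 4.4
  endloop
 endfacet
 facet normal 0.415 0.076 0.906
  outer loop
   vertex 3.4 1.3 4.3
   vertex 4.4 1.8 3.8
   vertex 3.4 4.9 4.0
  endloop
 endfacet
 facet normal 0.343 -0.912 -0.225
  outer loop
   vertex 3.4 1.3 4.3
   vertex 0.5 0.8 1.9
   vertex 4.4 1.8 3.8
  endloop
 endfacet
 facet normal -0.299 -0.796 0.527
  outer loop
   vertex 3.4 1.3 4.3
   vertex 1.8 1.9 4.3
   vertex 0.5 0.8 1.9
  endloop
 endfacet
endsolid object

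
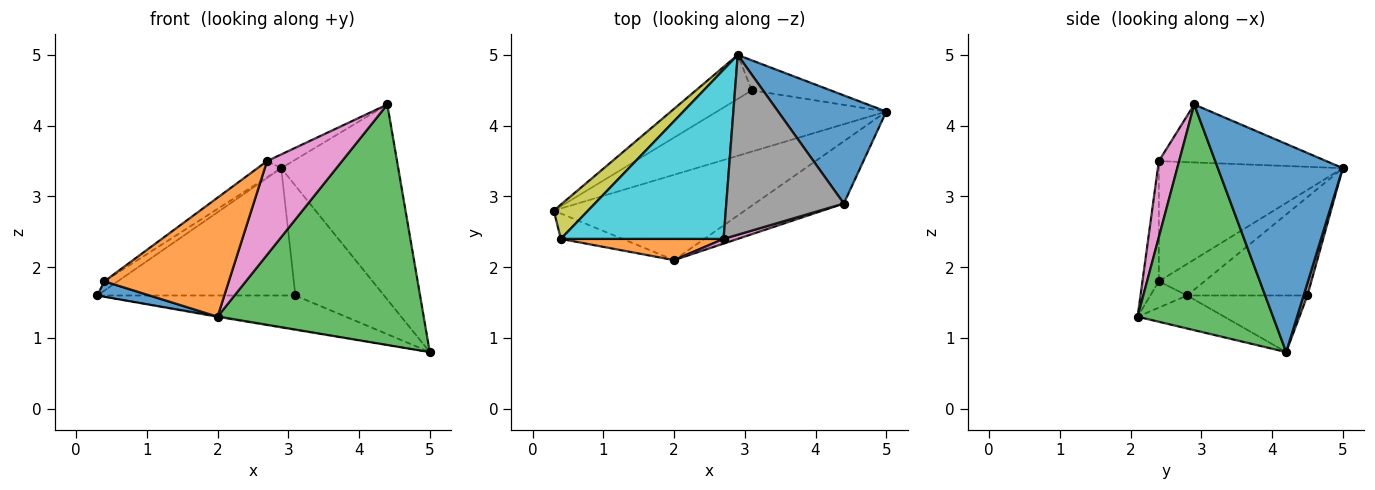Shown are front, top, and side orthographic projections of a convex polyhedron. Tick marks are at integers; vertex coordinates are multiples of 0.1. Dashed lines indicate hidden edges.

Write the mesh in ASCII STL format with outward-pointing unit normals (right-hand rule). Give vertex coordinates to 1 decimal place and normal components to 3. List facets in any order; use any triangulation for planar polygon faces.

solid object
 facet normal 0.682 0.639 0.354
  outer loop
   vertex 4.4 2.9 4.3
   vertex 5.0 4.2 0.8
   vertex 2.9 5.0 3.4
  endloop
 endfacet
 facet normal -0.170 0.009 -0.985
  outer loop
   vertex 2.0 2.1 1.3
   vertex 0.3 2.8 1.6
   vertex 5.0 4.2 0.8
  endloop
 endfacet
 facet normal 0.537 -0.817 -0.211
  outer loop
   vertex 2.0 2.1 1.3
   vertex 5.0 4.2 0.8
   vertex 4.4 2.9 4.3
  endloop
 endfacet
 facet normal -0.281 0.463 -0.841
  outer loop
   vertex 3.1 4.5 1.6
   vertex 5.0 4.2 0.8
   vertex 0.3 2.8 1.6
  endloop
 endfacet
 facet normal -0.498 0.820 -0.283
  outer loop
   vertex 3.1 4.5 1.6
   vertex 0.3 2.8 1.6
   vertex 2.9 5.0 3.4
  endloop
 endfacet
 facet normal 0.041 0.964 -0.263
  outer loop
   vertex 3.1 4.5 1.6
   vertex 2.9 5.0 3.4
   vertex 5.0 4.2 0.8
  endloop
 endfacet
 facet normal 0.261 -0.964 0.049
  outer loop
   vertex 2.7 2.4 3.5
   vertex 2.0 2.1 1.3
   vertex 4.4 2.9 4.3
  endloop
 endfacet
 facet normal -0.441 0.068 0.895
  outer loop
   vertex 2.7 2.4 3.5
   vertex 4.4 2.9 4.3
   vertex 2.9 5.0 3.4
  endloop
 endfacet
 facet normal -0.664 0.195 0.722
  outer loop
   vertex 0.4 2.4 1.8
   vertex 2.9 5.0 3.4
   vertex 0.3 2.8 1.6
  endloop
 endfacet
 facet normal -0.593 0.076 0.802
  outer loop
   vertex 0.4 2.4 1.8
   vertex 2.7 2.4 3.5
   vertex 2.9 5.0 3.4
  endloop
 endfacet
 facet normal -0.342 -0.487 -0.803
  outer loop
   vertex 0.4 2.4 1.8
   vertex 0.3 2.8 1.6
   vertex 2.0 2.1 1.3
  endloop
 endfacet
 facet normal -0.129 -0.976 0.174
  outer loop
   vertex 0.4 2.4 1.8
   vertex 2.0 2.1 1.3
   vertex 2.7 2.4 3.5
  endloop
 endfacet
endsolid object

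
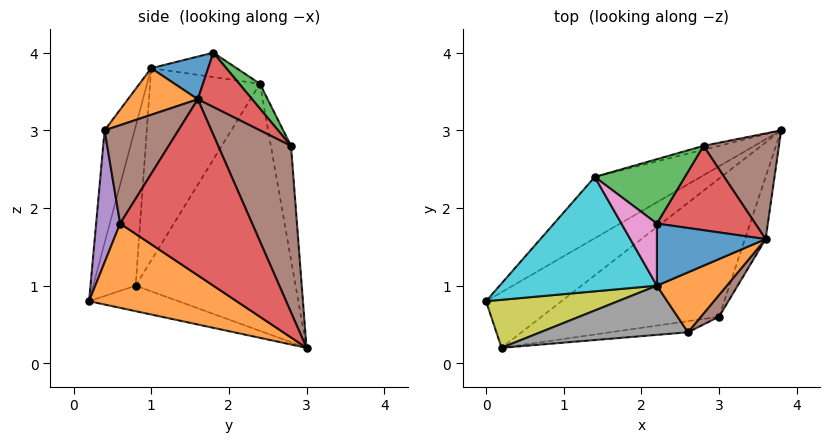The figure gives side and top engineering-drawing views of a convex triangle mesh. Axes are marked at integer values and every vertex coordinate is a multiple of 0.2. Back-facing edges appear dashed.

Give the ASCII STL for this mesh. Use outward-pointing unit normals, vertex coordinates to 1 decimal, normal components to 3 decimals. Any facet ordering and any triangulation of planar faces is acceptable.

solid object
 facet normal -0.314 0.205 -0.927
  outer loop
   vertex 0.2 0.2 0.8
   vertex 0.0 0.8 1.0
   vertex 3.8 3.0 0.2
  endloop
 endfacet
 facet normal 0.344 -0.598 -0.724
  outer loop
   vertex 3.0 0.6 1.8
   vertex 0.2 0.2 0.8
   vertex 3.8 3.0 0.2
  endloop
 endfacet
 facet normal -0.523 0.822 -0.224
  outer loop
   vertex 1.4 2.4 3.6
   vertex 3.8 3.0 0.2
   vertex 0.0 0.8 1.0
  endloop
 endfacet
 facet normal 0.919 -0.379 -0.108
  outer loop
   vertex 3.6 1.6 3.4
   vertex 3.0 0.6 1.8
   vertex 3.8 3.0 0.2
  endloop
 endfacet
 facet normal 0.177 -0.979 -0.104
  outer loop
   vertex 2.6 0.4 3.0
   vertex 0.2 0.2 0.8
   vertex 3.0 0.6 1.8
  endloop
 endfacet
 facet normal 0.738 -0.661 0.136
  outer loop
   vertex 2.6 0.4 3.0
   vertex 3.0 0.6 1.8
   vertex 3.6 1.6 3.4
  endloop
 endfacet
 facet normal -0.555 -0.202 0.807
  outer loop
   vertex 2.2 1.0 3.8
   vertex 2.2 1.8 4.0
   vertex 1.4 2.4 3.6
  endloop
 endfacet
 facet normal -0.342 -0.826 0.448
  outer loop
   vertex 2.2 1.0 3.8
   vertex 0.2 0.2 0.8
   vertex 2.6 0.4 3.0
  endloop
 endfacet
 facet normal -0.697 -0.425 0.578
  outer loop
   vertex 2.2 1.0 3.8
   vertex 0.0 0.8 1.0
   vertex 0.2 0.2 0.8
  endloop
 endfacet
 facet normal -0.730 -0.332 0.597
  outer loop
   vertex 2.2 1.0 3.8
   vertex 1.4 2.4 3.6
   vertex 0.0 0.8 1.0
  endloop
 endfacet
 facet normal 0.356 -0.227 0.907
  outer loop
   vertex 2.2 1.0 3.8
   vertex 3.6 1.6 3.4
   vertex 2.2 1.8 4.0
  endloop
 endfacet
 facet normal 0.446 -0.595 0.669
  outer loop
   vertex 2.2 1.0 3.8
   vertex 2.6 0.4 3.0
   vertex 3.6 1.6 3.4
  endloop
 endfacet
 facet normal 0.188 0.706 0.683
  outer loop
   vertex 2.8 2.8 2.8
   vertex 1.4 2.4 3.6
   vertex 2.2 1.8 4.0
  endloop
 endfacet
 facet normal 0.385 0.605 0.697
  outer loop
   vertex 2.8 2.8 2.8
   vertex 2.2 1.8 4.0
   vertex 3.6 1.6 3.4
  endloop
 endfacet
 facet normal -0.296 0.954 -0.040
  outer loop
   vertex 2.8 2.8 2.8
   vertex 3.8 3.0 0.2
   vertex 1.4 2.4 3.6
  endloop
 endfacet
 facet normal 0.706 0.631 0.320
  outer loop
   vertex 2.8 2.8 2.8
   vertex 3.6 1.6 3.4
   vertex 3.8 3.0 0.2
  endloop
 endfacet
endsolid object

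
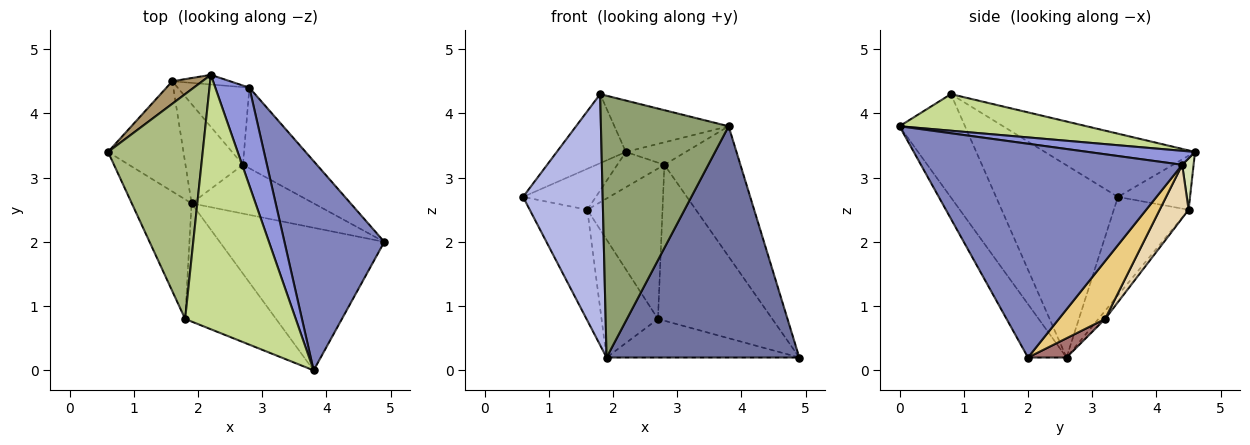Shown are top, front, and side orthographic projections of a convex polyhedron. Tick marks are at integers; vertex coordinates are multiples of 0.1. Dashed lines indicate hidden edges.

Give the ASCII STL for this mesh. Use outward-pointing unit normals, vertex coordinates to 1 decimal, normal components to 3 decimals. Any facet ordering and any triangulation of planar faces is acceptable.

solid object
 facet normal -0.168 -0.839 -0.517
  outer loop
   vertex 1.9 2.6 0.2
   vertex 4.9 2.0 0.2
   vertex 3.8 0.0 3.8
  endloop
 endfacet
 facet normal 0.876 0.255 0.409
  outer loop
   vertex 2.8 4.4 3.2
   vertex 3.8 0.0 3.8
   vertex 4.9 2.0 0.2
  endloop
 endfacet
 facet normal 0.371 0.208 0.905
  outer loop
   vertex 2.8 4.4 3.2
   vertex 2.2 4.6 3.4
   vertex 3.8 0.0 3.8
  endloop
 endfacet
 facet normal -0.810 -0.529 -0.252
  outer loop
   vertex 1.8 0.8 4.3
   vertex 0.6 3.4 2.7
   vertex 1.9 2.6 0.2
  endloop
 endfacet
 facet normal -0.423 -0.826 -0.373
  outer loop
   vertex 1.8 0.8 4.3
   vertex 1.9 2.6 0.2
   vertex 3.8 0.0 3.8
  endloop
 endfacet
 facet normal -0.538 0.247 0.806
  outer loop
   vertex 1.8 0.8 4.3
   vertex 2.2 4.6 3.4
   vertex 0.6 3.4 2.7
  endloop
 endfacet
 facet normal 0.308 0.188 0.932
  outer loop
   vertex 1.8 0.8 4.3
   vertex 3.8 0.0 3.8
   vertex 2.2 4.6 3.4
  endloop
 endfacet
 facet normal 0.228 0.939 -0.256
  outer loop
   vertex 1.6 4.5 2.5
   vertex 2.2 4.6 3.4
   vertex 2.8 4.4 3.2
  endloop
 endfacet
 facet normal -0.655 0.662 0.363
  outer loop
   vertex 1.6 4.5 2.5
   vertex 0.6 3.4 2.7
   vertex 2.2 4.6 3.4
  endloop
 endfacet
 facet normal -0.677 0.521 -0.519
  outer loop
   vertex 1.6 4.5 2.5
   vertex 1.9 2.6 0.2
   vertex 0.6 3.4 2.7
  endloop
 endfacet
 facet normal 0.338 0.836 -0.432
  outer loop
   vertex 2.7 3.2 0.8
   vertex 2.8 4.4 3.2
   vertex 4.9 2.0 0.2
  endloop
 endfacet
 facet normal 0.323 0.841 -0.434
  outer loop
   vertex 2.7 3.2 0.8
   vertex 1.6 4.5 2.5
   vertex 2.8 4.4 3.2
  endloop
 endfacet
 facet normal 0.123 0.615 -0.779
  outer loop
   vertex 2.7 3.2 0.8
   vertex 4.9 2.0 0.2
   vertex 1.9 2.6 0.2
  endloop
 endfacet
 facet normal -0.091 0.762 -0.641
  outer loop
   vertex 2.7 3.2 0.8
   vertex 1.9 2.6 0.2
   vertex 1.6 4.5 2.5
  endloop
 endfacet
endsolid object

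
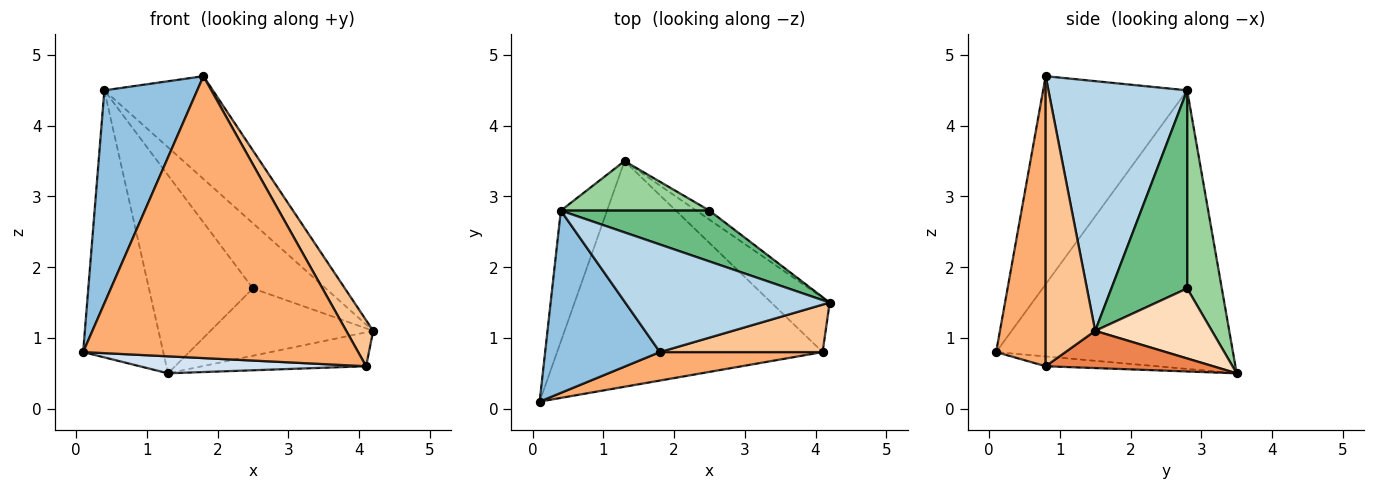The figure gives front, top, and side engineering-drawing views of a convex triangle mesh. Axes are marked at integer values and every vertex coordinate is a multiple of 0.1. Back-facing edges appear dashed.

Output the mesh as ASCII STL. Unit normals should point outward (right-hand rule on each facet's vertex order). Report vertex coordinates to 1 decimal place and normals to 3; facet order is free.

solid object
 facet normal -0.936 0.317 -0.155
  outer loop
   vertex 0.4 2.8 4.5
   vertex 1.3 3.5 0.5
   vertex 0.1 0.1 0.8
  endloop
 endfacet
 facet normal -0.762 -0.492 0.421
  outer loop
   vertex 0.4 2.8 4.5
   vertex 0.1 0.1 0.8
   vertex 1.8 0.8 4.7
  endloop
 endfacet
 facet normal 0.662 0.518 0.542
  outer loop
   vertex 0.4 2.8 4.5
   vertex 1.8 0.8 4.7
   vertex 4.2 1.5 1.1
  endloop
 endfacet
 facet normal -0.037 -0.075 -0.997
  outer loop
   vertex 4.1 0.8 0.6
   vertex 0.1 0.1 0.8
   vertex 1.3 3.5 0.5
  endloop
 endfacet
 facet normal 0.475 0.465 -0.747
  outer loop
   vertex 4.1 0.8 0.6
   vertex 1.3 3.5 0.5
   vertex 4.2 1.5 1.1
  endloop
 endfacet
 facet normal 0.176 -0.979 0.099
  outer loop
   vertex 4.1 0.8 0.6
   vertex 1.8 0.8 4.7
   vertex 0.1 0.1 0.8
  endloop
 endfacet
 facet normal 0.788 -0.428 0.442
  outer loop
   vertex 4.1 0.8 0.6
   vertex 4.2 1.5 1.1
   vertex 1.8 0.8 4.7
  endloop
 endfacet
 facet normal 0.579 0.808 -0.108
  outer loop
   vertex 2.5 2.8 1.7
   vertex 4.2 1.5 1.1
   vertex 1.3 3.5 0.5
  endloop
 endfacet
 facet normal 0.634 0.610 0.476
  outer loop
   vertex 2.5 2.8 1.7
   vertex 0.4 2.8 4.5
   vertex 4.2 1.5 1.1
  endloop
 endfacet
 facet normal 0.308 0.923 0.231
  outer loop
   vertex 2.5 2.8 1.7
   vertex 1.3 3.5 0.5
   vertex 0.4 2.8 4.5
  endloop
 endfacet
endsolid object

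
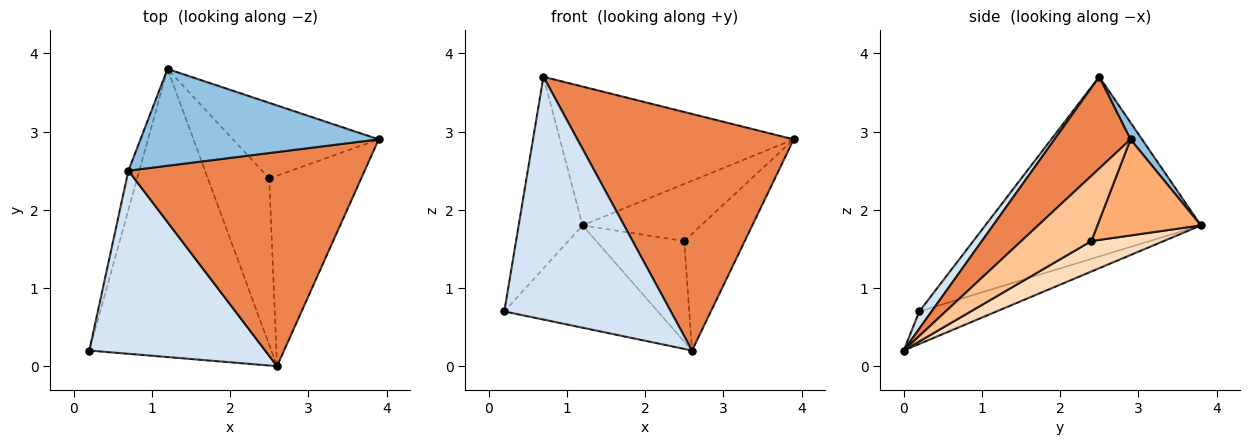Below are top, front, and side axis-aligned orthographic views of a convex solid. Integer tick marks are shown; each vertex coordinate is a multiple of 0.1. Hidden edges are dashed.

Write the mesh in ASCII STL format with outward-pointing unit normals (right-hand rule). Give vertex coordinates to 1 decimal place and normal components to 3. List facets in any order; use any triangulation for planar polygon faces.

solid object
 facet normal -0.957 0.284 -0.058
  outer loop
   vertex 0.7 2.5 3.7
   vertex 1.2 3.8 1.8
   vertex 0.2 0.2 0.7
  endloop
 endfacet
 facet normal 0.040 0.820 0.571
  outer loop
   vertex 0.7 2.5 3.7
   vertex 3.9 2.9 2.9
   vertex 1.2 3.8 1.8
  endloop
 endfacet
 facet normal -0.166 0.330 -0.929
  outer loop
   vertex 2.6 0.0 0.2
   vertex 0.2 0.2 0.7
   vertex 1.2 3.8 1.8
  endloop
 endfacet
 facet normal 0.059 -0.797 0.601
  outer loop
   vertex 2.6 0.0 0.2
   vertex 0.7 2.5 3.7
   vertex 0.2 0.2 0.7
  endloop
 endfacet
 facet normal 0.252 -0.718 0.649
  outer loop
   vertex 2.6 0.0 0.2
   vertex 3.9 2.9 2.9
   vertex 0.7 2.5 3.7
  endloop
 endfacet
 facet normal 0.466 0.533 -0.706
  outer loop
   vertex 2.5 2.4 1.6
   vertex 1.2 3.8 1.8
   vertex 3.9 2.9 2.9
  endloop
 endfacet
 facet normal 0.518 0.447 -0.729
  outer loop
   vertex 2.5 2.4 1.6
   vertex 3.9 2.9 2.9
   vertex 2.6 0.0 0.2
  endloop
 endfacet
 facet normal 0.391 0.476 -0.788
  outer loop
   vertex 2.5 2.4 1.6
   vertex 2.6 0.0 0.2
   vertex 1.2 3.8 1.8
  endloop
 endfacet
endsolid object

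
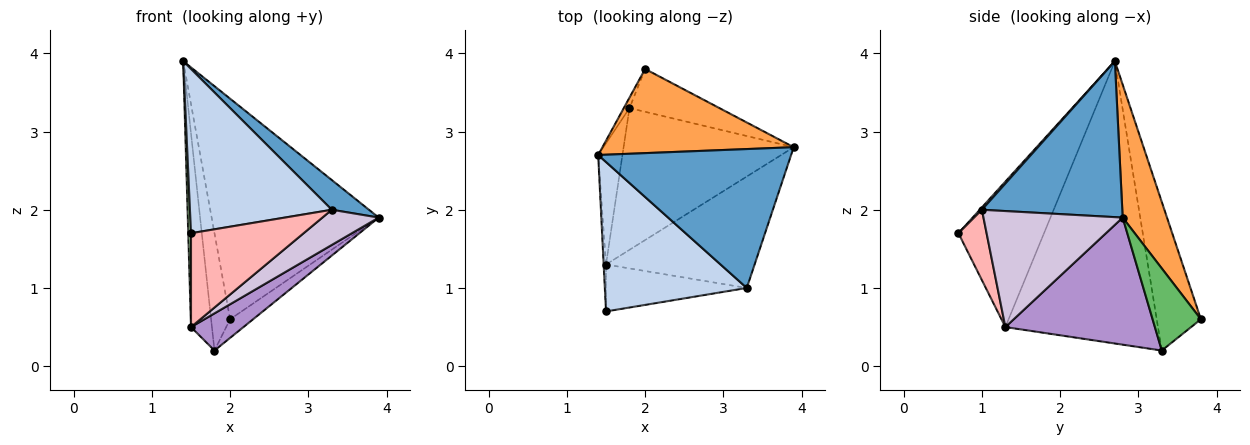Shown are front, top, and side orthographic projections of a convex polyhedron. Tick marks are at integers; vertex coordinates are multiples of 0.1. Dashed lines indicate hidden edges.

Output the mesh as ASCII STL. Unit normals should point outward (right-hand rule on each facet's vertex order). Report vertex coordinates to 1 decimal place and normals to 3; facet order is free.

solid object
 facet normal 0.620 -0.164 0.767
  outer loop
   vertex 3.3 1.0 2.0
   vertex 3.9 2.8 1.9
   vertex 1.4 2.7 3.9
  endloop
 endfacet
 facet normal 0.011 -0.740 0.673
  outer loop
   vertex 3.3 1.0 2.0
   vertex 1.4 2.7 3.9
   vertex 1.5 0.7 1.7
  endloop
 endfacet
 facet normal 0.241 0.907 0.346
  outer loop
   vertex 2.0 3.8 0.6
   vertex 1.4 2.7 3.9
   vertex 3.9 2.8 1.9
  endloop
 endfacet
 facet normal -0.918 0.395 -0.035
  outer loop
   vertex 2.0 3.8 0.6
   vertex 1.8 3.3 0.2
   vertex 1.4 2.7 3.9
  endloop
 endfacet
 facet normal 0.642 0.306 -0.703
  outer loop
   vertex 2.0 3.8 0.6
   vertex 3.9 2.8 1.9
   vertex 1.8 3.3 0.2
  endloop
 endfacet
 facet normal -0.999 -0.032 -0.016
  outer loop
   vertex 1.5 1.3 0.5
   vertex 1.5 0.7 1.7
   vertex 1.4 2.7 3.9
  endloop
 endfacet
 facet normal -0.987 0.135 -0.085
  outer loop
   vertex 1.5 1.3 0.5
   vertex 1.4 2.7 3.9
   vertex 1.8 3.3 0.2
  endloop
 endfacet
 facet normal 0.218 -0.873 -0.436
  outer loop
   vertex 1.5 1.3 0.5
   vertex 3.3 1.0 2.0
   vertex 1.5 0.7 1.7
  endloop
 endfacet
 facet normal 0.586 -0.205 -0.784
  outer loop
   vertex 1.5 1.3 0.5
   vertex 1.8 3.3 0.2
   vertex 3.9 2.8 1.9
  endloop
 endfacet
 facet normal 0.597 -0.242 -0.765
  outer loop
   vertex 1.5 1.3 0.5
   vertex 3.9 2.8 1.9
   vertex 3.3 1.0 2.0
  endloop
 endfacet
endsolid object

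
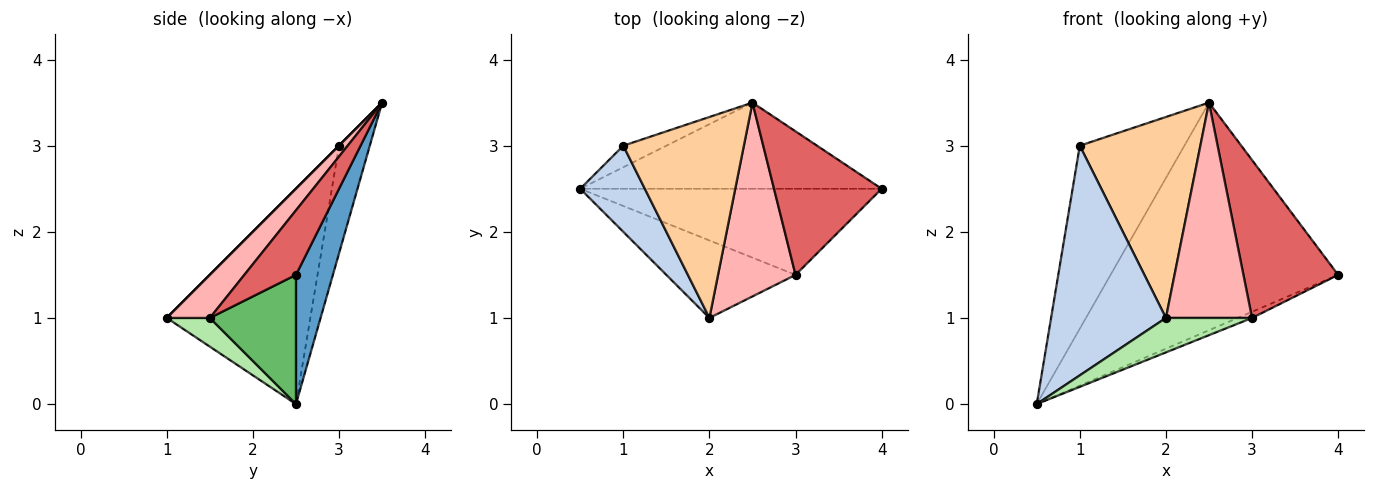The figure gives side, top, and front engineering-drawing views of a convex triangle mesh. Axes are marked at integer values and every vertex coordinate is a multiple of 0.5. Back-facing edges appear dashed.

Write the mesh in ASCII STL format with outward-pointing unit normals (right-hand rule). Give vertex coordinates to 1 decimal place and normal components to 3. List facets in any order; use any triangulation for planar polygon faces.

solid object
 facet normal 0.150 0.925 -0.350
  outer loop
   vertex 2.5 3.5 3.5
   vertex 4.0 2.5 1.5
   vertex 0.5 2.5 0.0
  endloop
 endfacet
 facet normal -0.760 -0.608 0.228
  outer loop
   vertex 1.0 3.0 3.0
   vertex 0.5 2.5 0.0
   vertex 2.0 1.0 1.0
  endloop
 endfacet
 facet normal -0.280 0.953 -0.112
  outer loop
   vertex 1.0 3.0 3.0
   vertex 2.5 3.5 3.5
   vertex 0.5 2.5 0.0
  endloop
 endfacet
 facet normal 0.000 -0.707 0.707
  outer loop
   vertex 1.0 3.0 3.0
   vertex 2.0 1.0 1.0
   vertex 2.5 3.5 3.5
  endloop
 endfacet
 facet normal 0.393 0.066 -0.917
  outer loop
   vertex 3.0 1.5 1.0
   vertex 0.5 2.5 0.0
   vertex 4.0 2.5 1.5
  endloop
 endfacet
 facet normal 0.199 -0.398 -0.896
  outer loop
   vertex 3.0 1.5 1.0
   vertex 2.0 1.0 1.0
   vertex 0.5 2.5 0.0
  endloop
 endfacet
 facet normal 0.374 -0.686 0.624
  outer loop
   vertex 3.0 1.5 1.0
   vertex 4.0 2.5 1.5
   vertex 2.5 3.5 3.5
  endloop
 endfacet
 facet normal 0.348 -0.697 0.627
  outer loop
   vertex 3.0 1.5 1.0
   vertex 2.5 3.5 3.5
   vertex 2.0 1.0 1.0
  endloop
 endfacet
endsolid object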